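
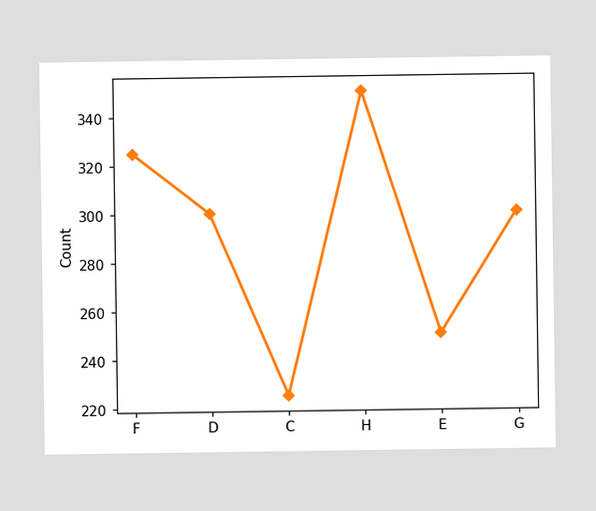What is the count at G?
300

At G, the line is at 300.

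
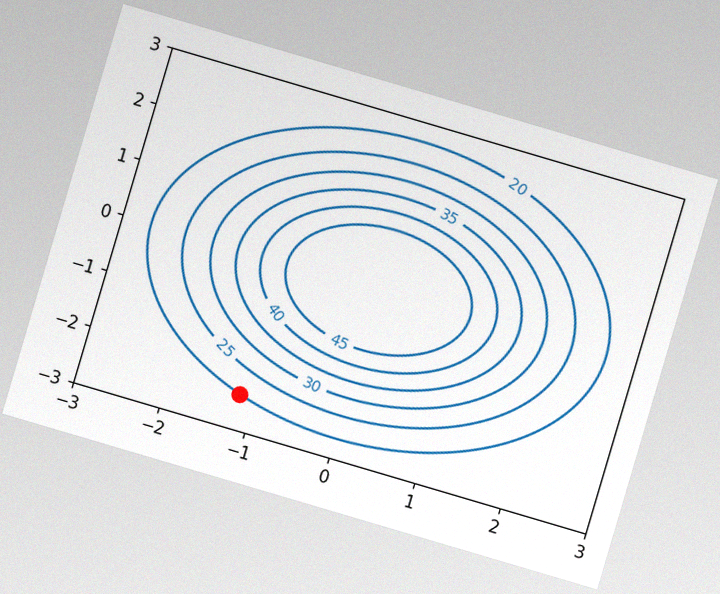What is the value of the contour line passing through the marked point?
20

The chart is tilted about 16° clockwise, with some photo noise. The marked point sits on the contour labelled 20.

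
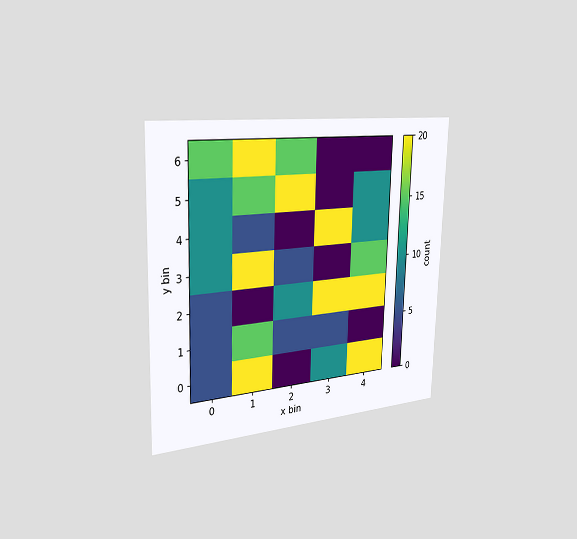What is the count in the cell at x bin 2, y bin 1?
The chart is viewed slightly from the left. Matching the cell (2, 1) against the colorbar gives 5.

5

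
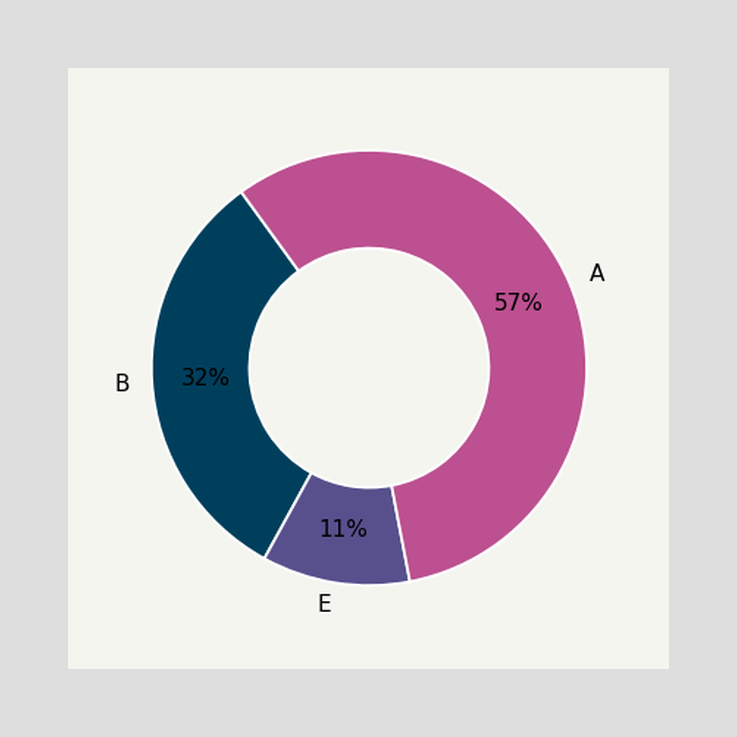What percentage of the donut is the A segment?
The A segment takes up 57% of the ring.

57%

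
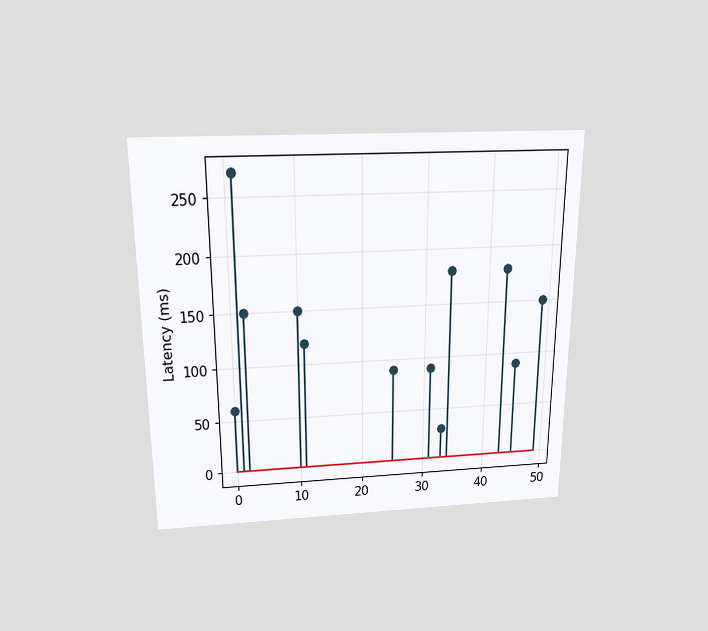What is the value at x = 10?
150ms

The chart is viewed slightly from above. The stem at x=10 reaches 150ms.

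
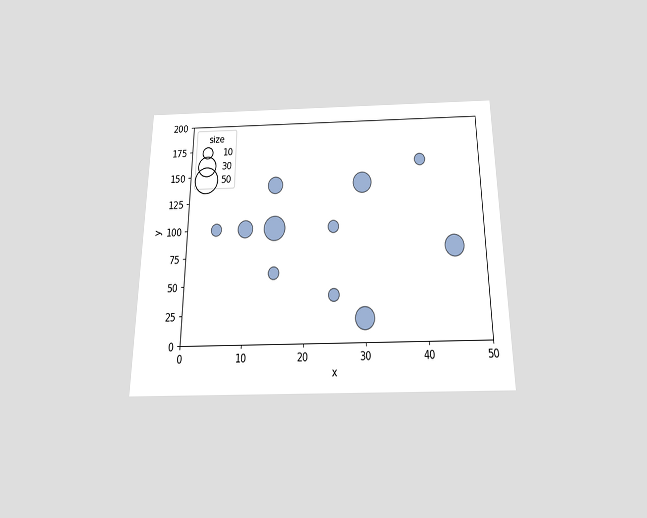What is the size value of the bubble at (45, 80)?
30

The chart is viewed slightly from below. Matching the bubble at (45, 80) against the size legend gives 30.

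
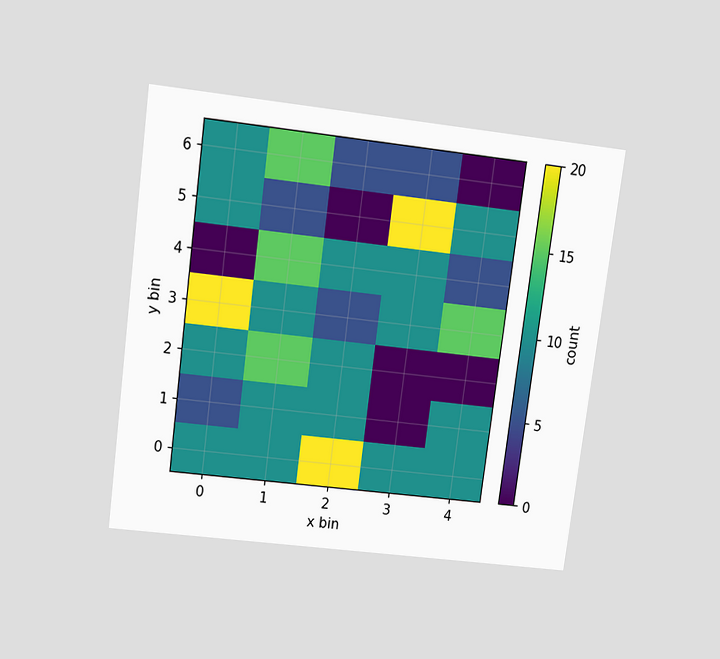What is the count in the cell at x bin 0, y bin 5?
The chart is tilted about 7° clockwise and viewed slightly from above. Matching the cell (0, 5) against the colorbar gives 10.

10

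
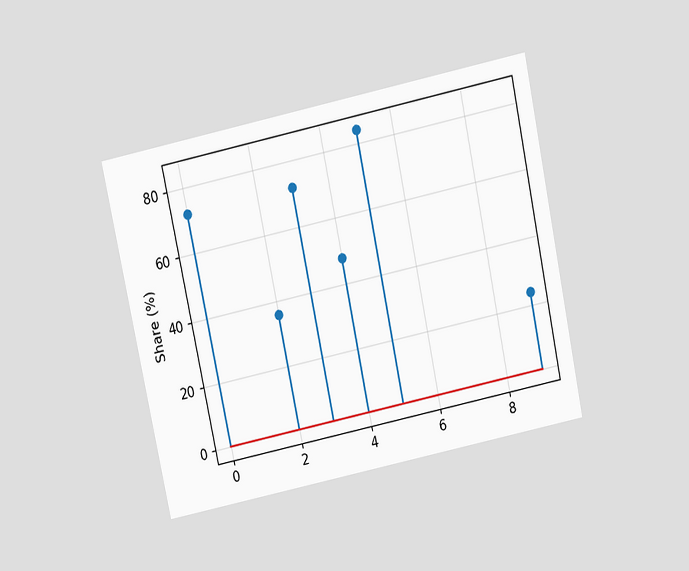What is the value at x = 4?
The chart is tilted about 12° counter-clockwise and viewed slightly from above. The stem at x=4 reaches 48%.

48%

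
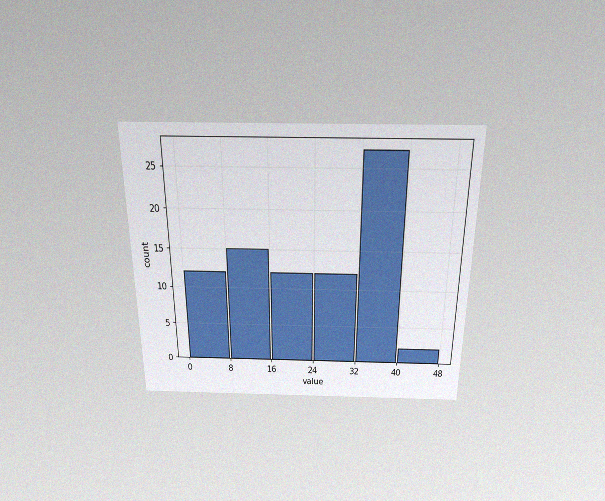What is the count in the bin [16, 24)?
The chart is viewed slightly from above, with some photo noise. The [16, 24) bin has height 12.

12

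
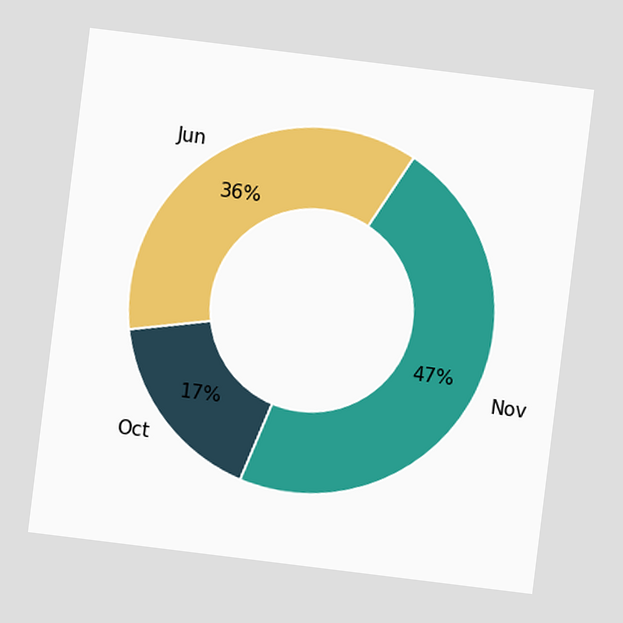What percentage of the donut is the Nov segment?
47%

The chart is tilted about 7° clockwise. The Nov segment takes up 47% of the ring.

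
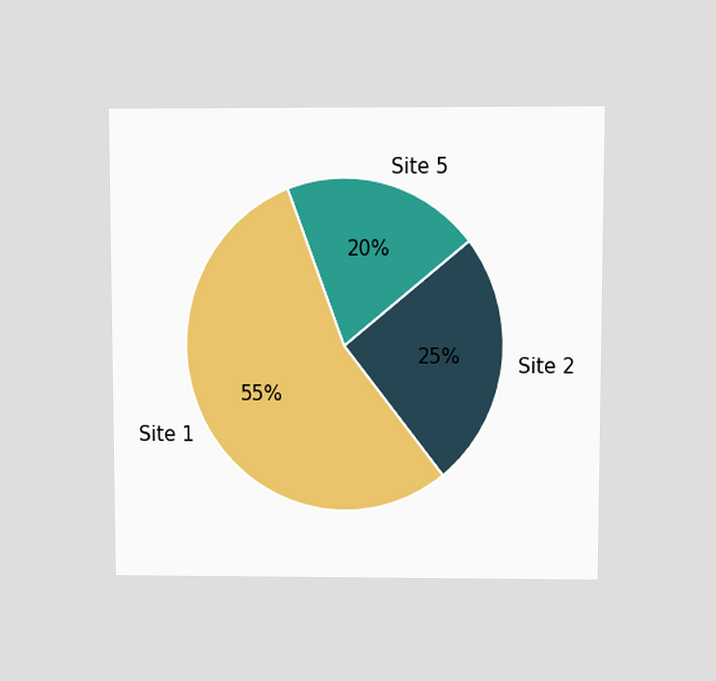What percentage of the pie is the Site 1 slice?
55%

The chart is viewed at a slight angle. The Site 1 slice takes up 55% of the pie.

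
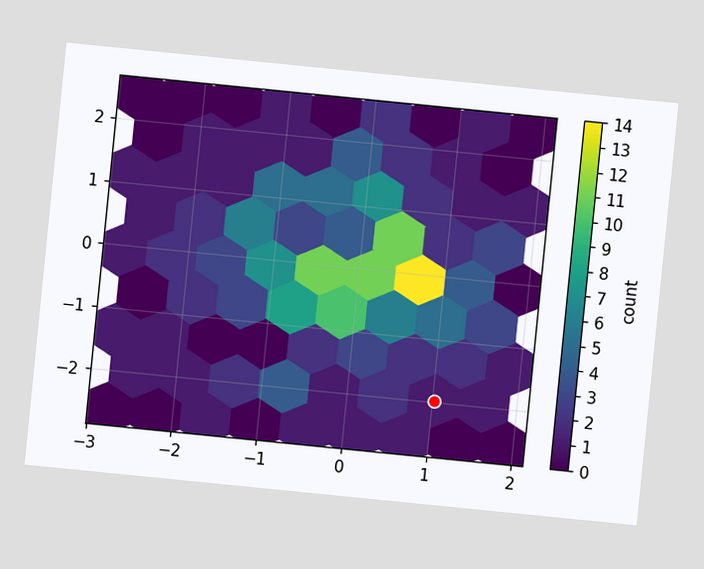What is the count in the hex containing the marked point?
The chart is tilted about 6° clockwise. The marked hex reads 1 on the colorbar.

1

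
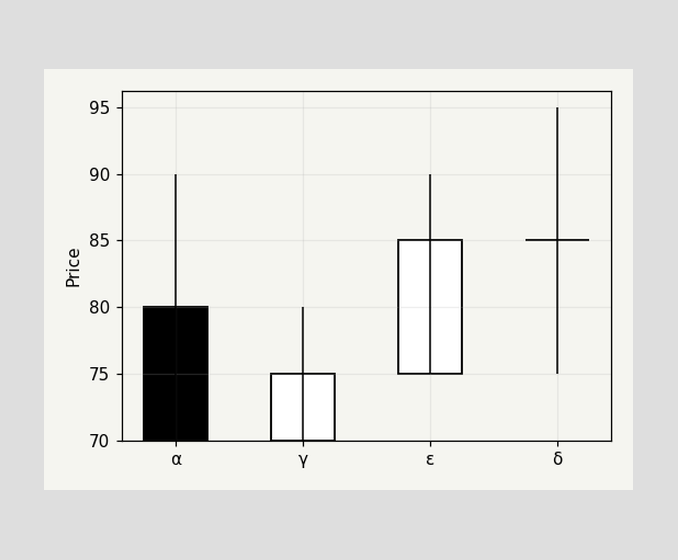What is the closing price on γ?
75

The γ candle closes at 75.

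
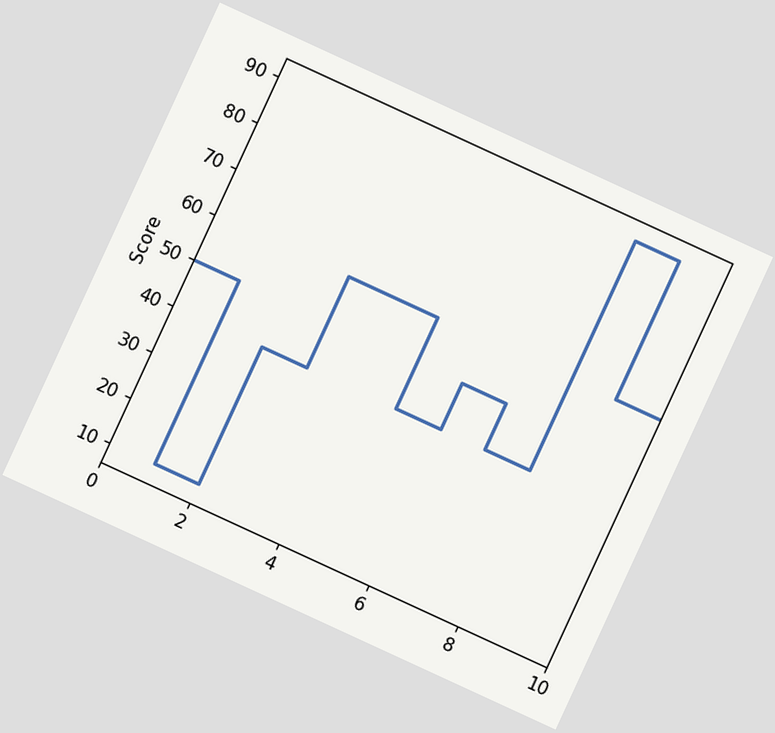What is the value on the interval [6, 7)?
The chart is tilted about 25° clockwise. On [6, 7) the step sits at 50.

50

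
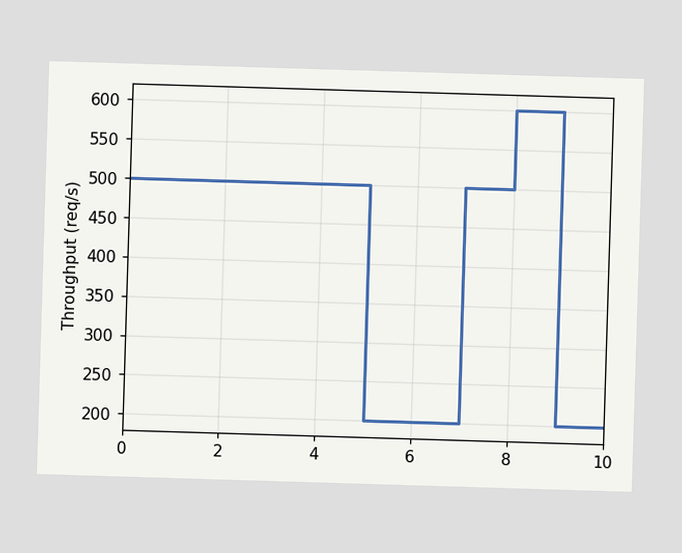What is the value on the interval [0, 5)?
On [0, 5) the step sits at 500req/s.

500req/s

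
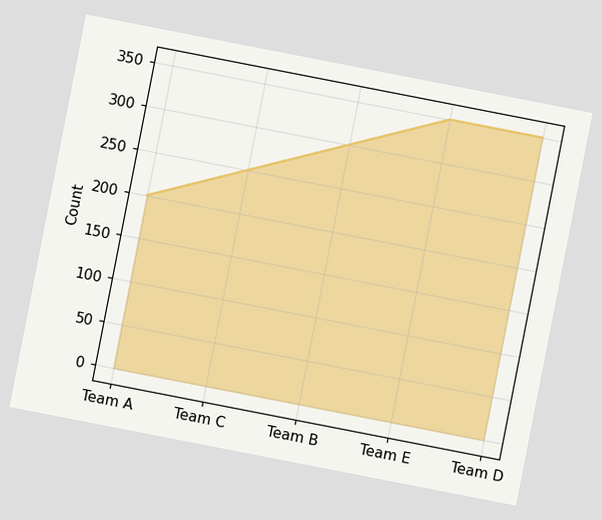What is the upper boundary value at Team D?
The chart is tilted about 11° clockwise. At Team D the upper boundary is at 350.

350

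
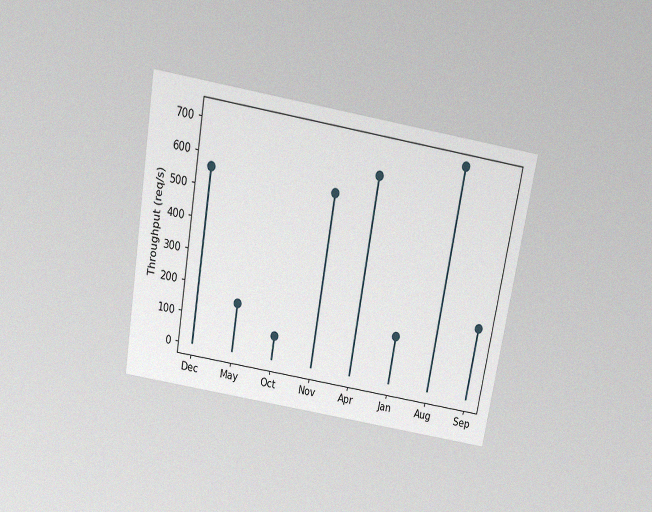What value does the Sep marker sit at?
The chart is tilted about 10° clockwise and viewed slightly from above, with some photo noise. The Sep marker sits at 240req/s.

240req/s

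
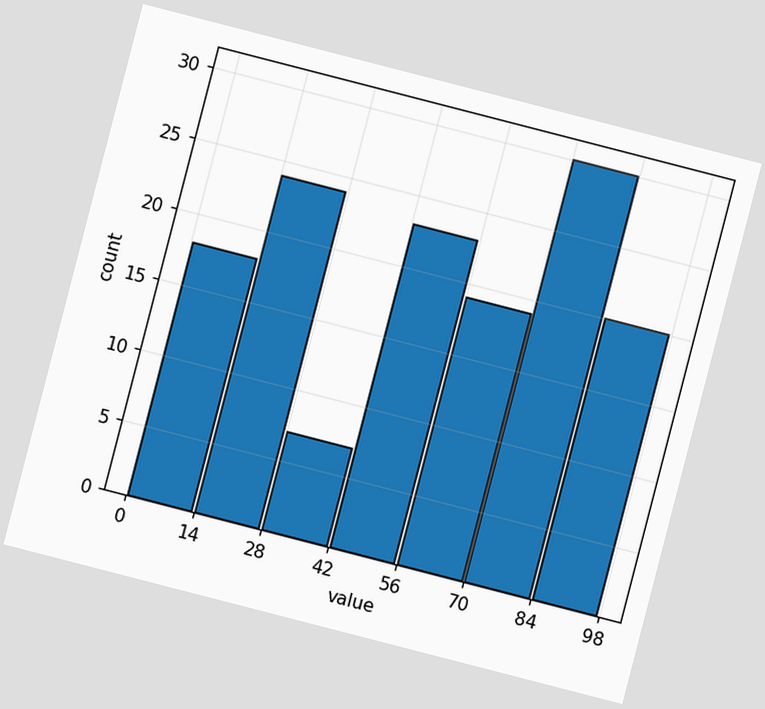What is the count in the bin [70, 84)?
30

The chart is tilted about 14° clockwise. The [70, 84) bin has height 30.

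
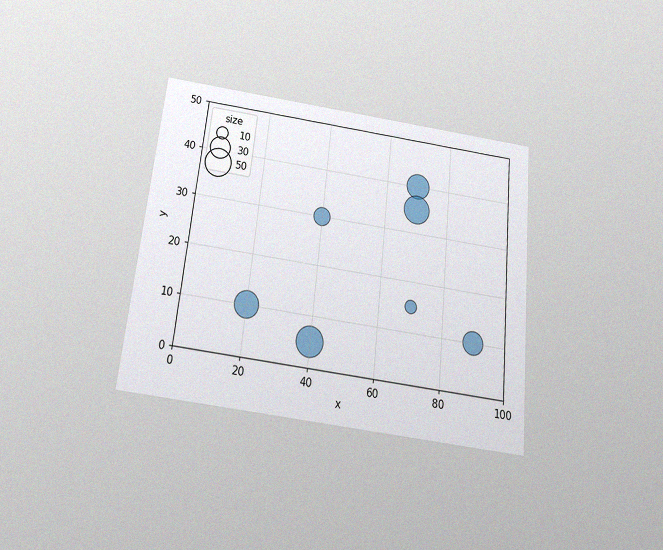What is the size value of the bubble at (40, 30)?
20

The chart is tilted about 6° clockwise and viewed slightly from below, with some photo noise. Matching the bubble at (40, 30) against the size legend gives 20.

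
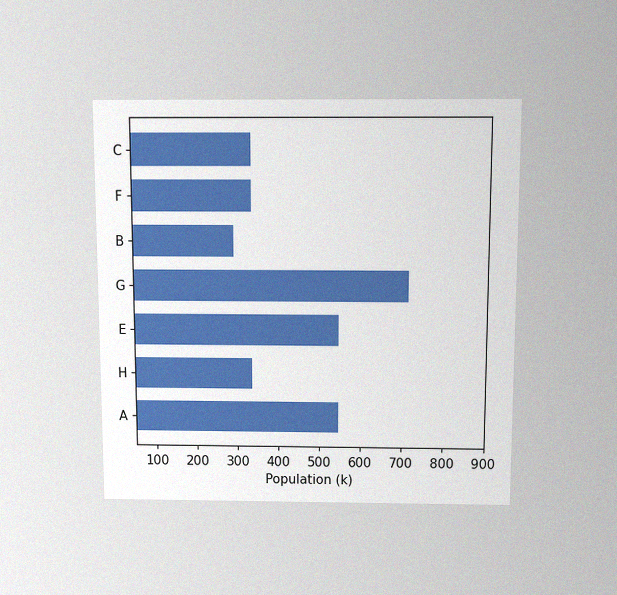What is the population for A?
The chart is viewed slightly from above, with some photo noise. Reading along the chart's x-axis, the A bar reaches 546k.

546k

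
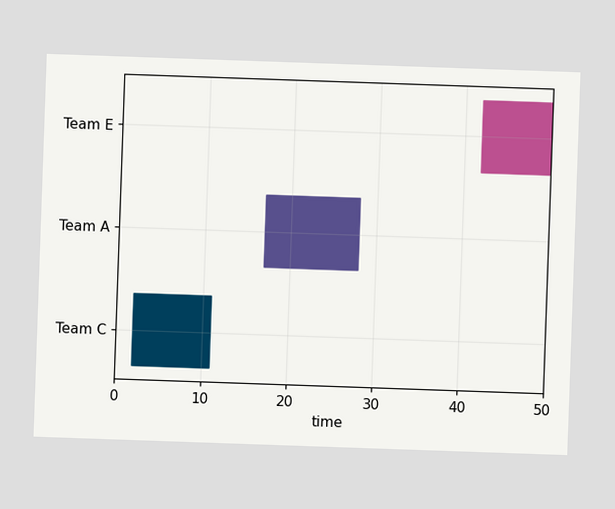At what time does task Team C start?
The Team C bar begins at t=2.

2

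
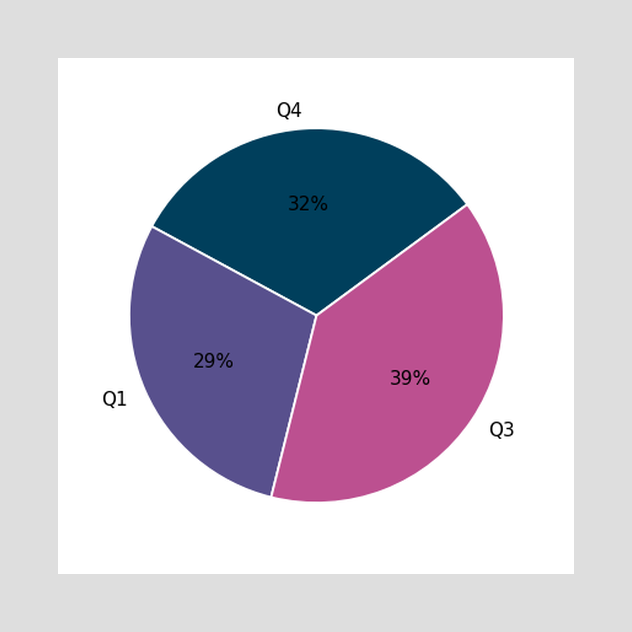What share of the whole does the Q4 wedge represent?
32%

The Q4 slice takes up 32% of the pie.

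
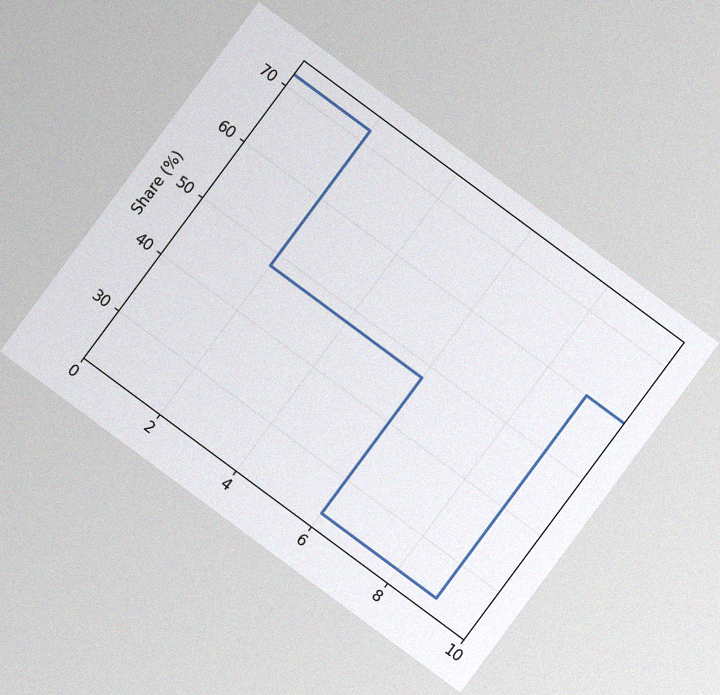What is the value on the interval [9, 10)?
60%

The chart is tilted about 37° clockwise, with some photo noise. On [9, 10) the step sits at 60%.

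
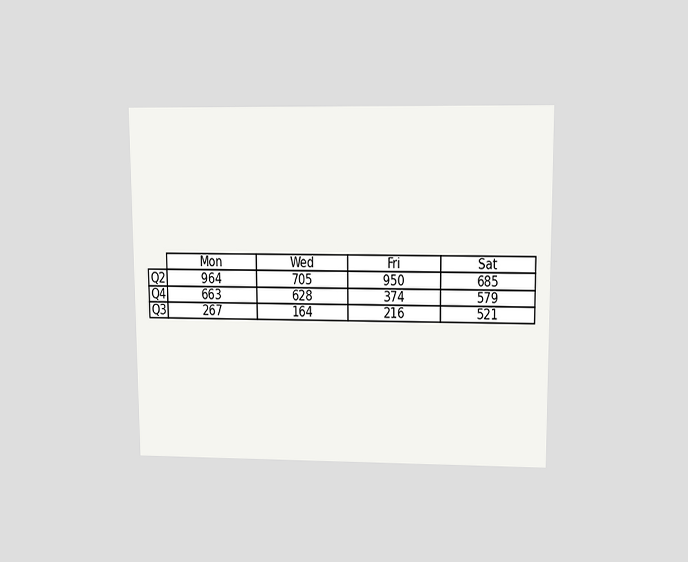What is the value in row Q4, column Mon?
The chart is viewed slightly from above. The (Q4, Mon) cell reads 663.

663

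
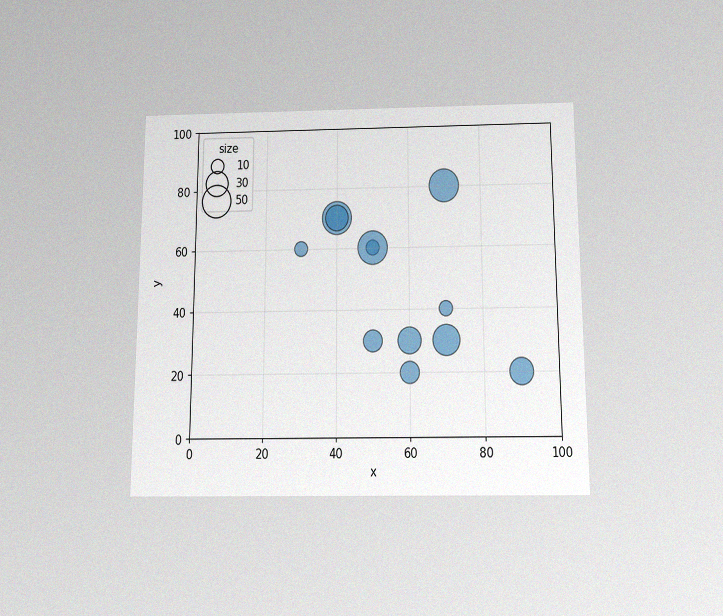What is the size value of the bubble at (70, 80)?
The chart is viewed slightly from below, with some photo noise. Matching the bubble at (70, 80) against the size legend gives 50.

50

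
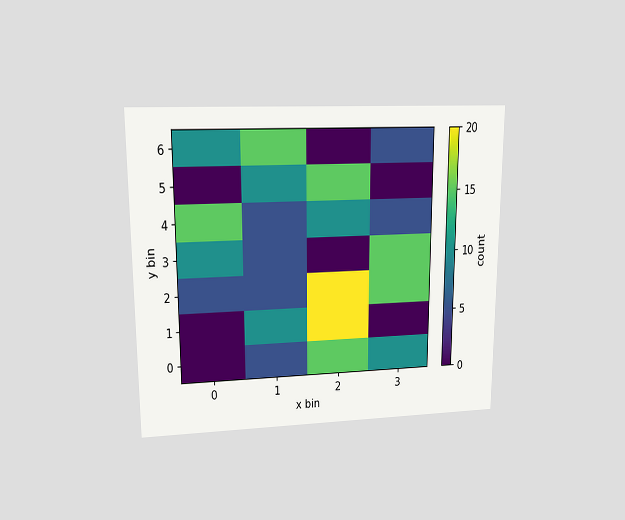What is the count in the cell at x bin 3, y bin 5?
The chart is viewed at a slight angle. Matching the cell (3, 5) against the colorbar gives 0.

0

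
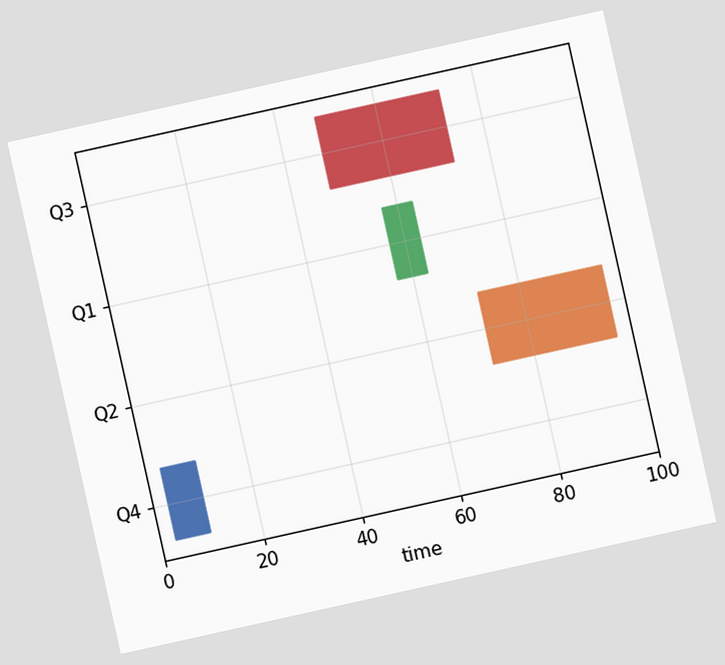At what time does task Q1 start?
57

The chart is tilted about 13° counter-clockwise. The Q1 bar begins at t=57.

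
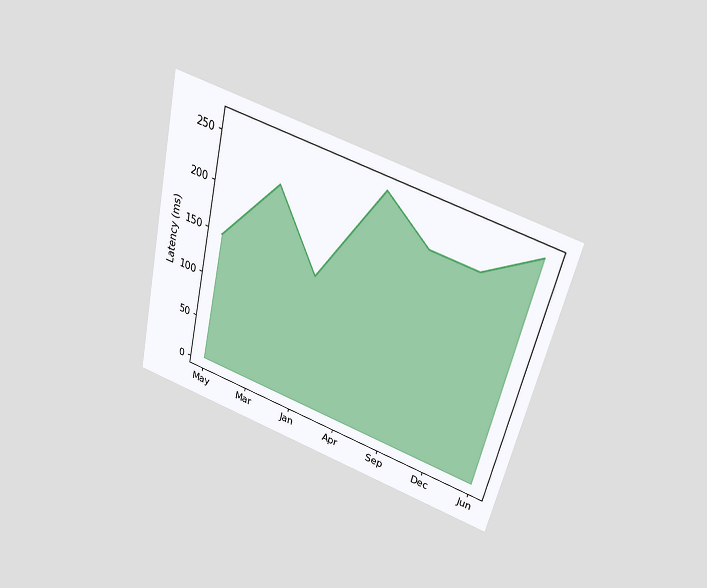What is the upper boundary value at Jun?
The chart is tilted about 13° clockwise and viewed slightly from above. At Jun the upper boundary is at 259ms.

259ms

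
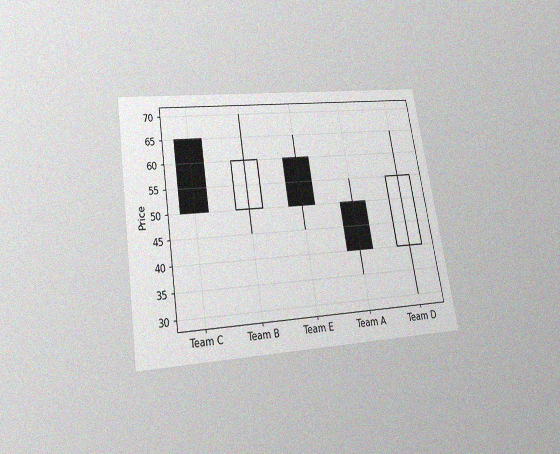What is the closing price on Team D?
The chart is tilted about 9° counter-clockwise and viewed slightly from below, with some photo noise. The Team D candle closes at 55.

55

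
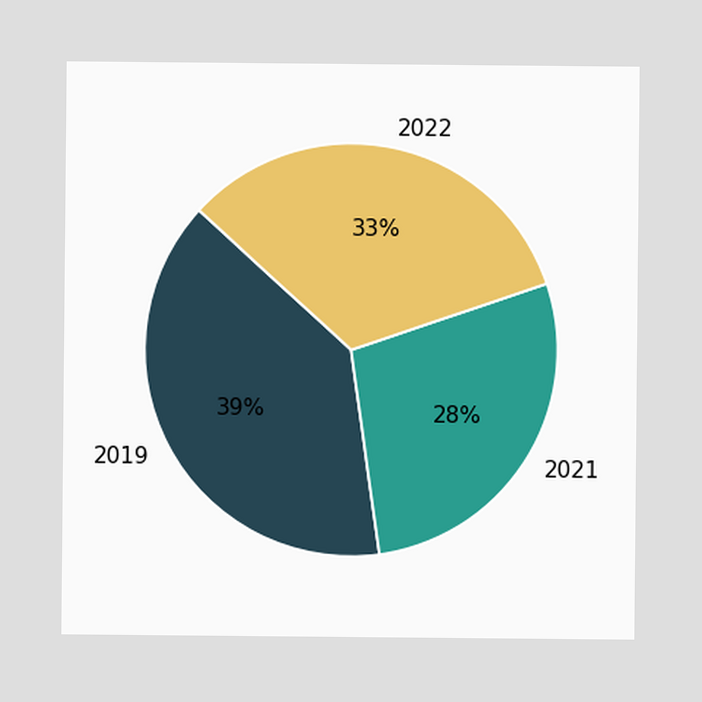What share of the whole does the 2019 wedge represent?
The 2019 slice takes up 39% of the pie.

39%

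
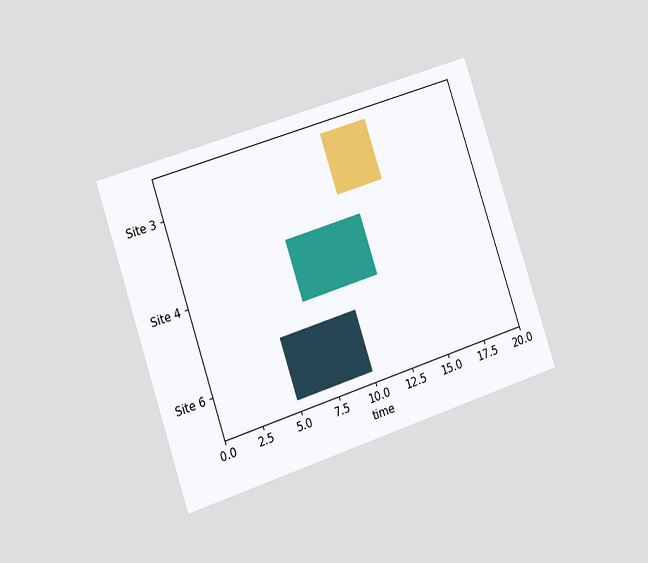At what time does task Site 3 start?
The chart is tilted about 19° counter-clockwise and viewed slightly from the left. The Site 3 bar begins at t=11.

11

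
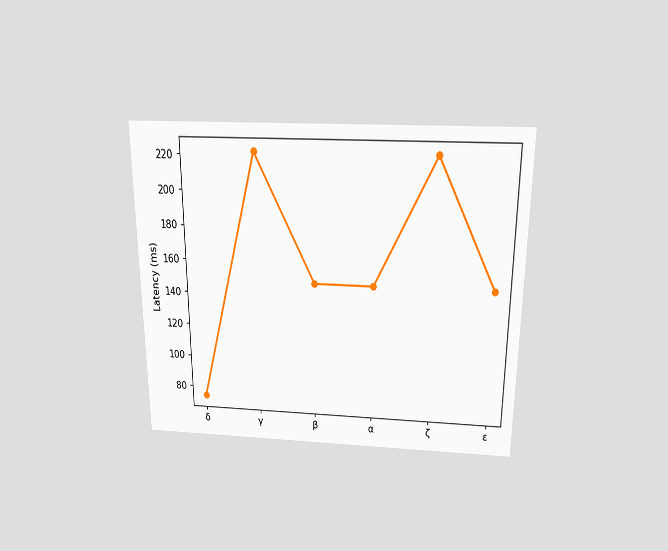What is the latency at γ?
222ms

The chart is viewed slightly from above. At γ, the line is at 222ms.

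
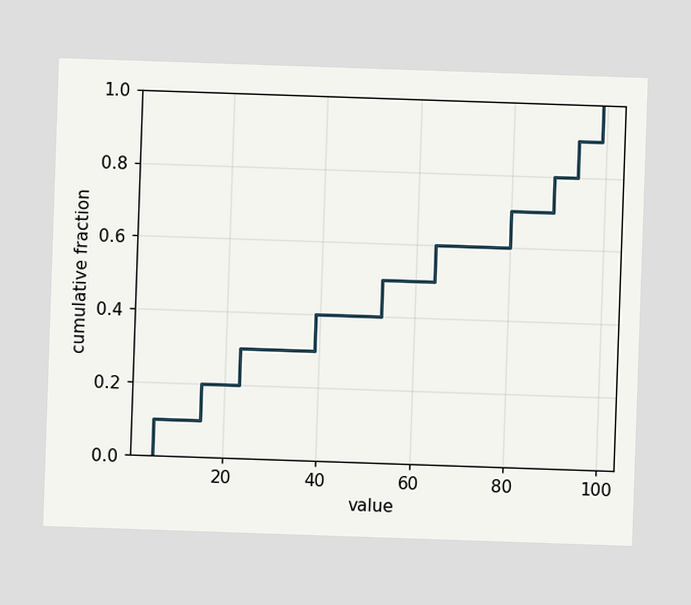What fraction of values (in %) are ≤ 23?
At x=23 the ECDF step is at 30%.

30%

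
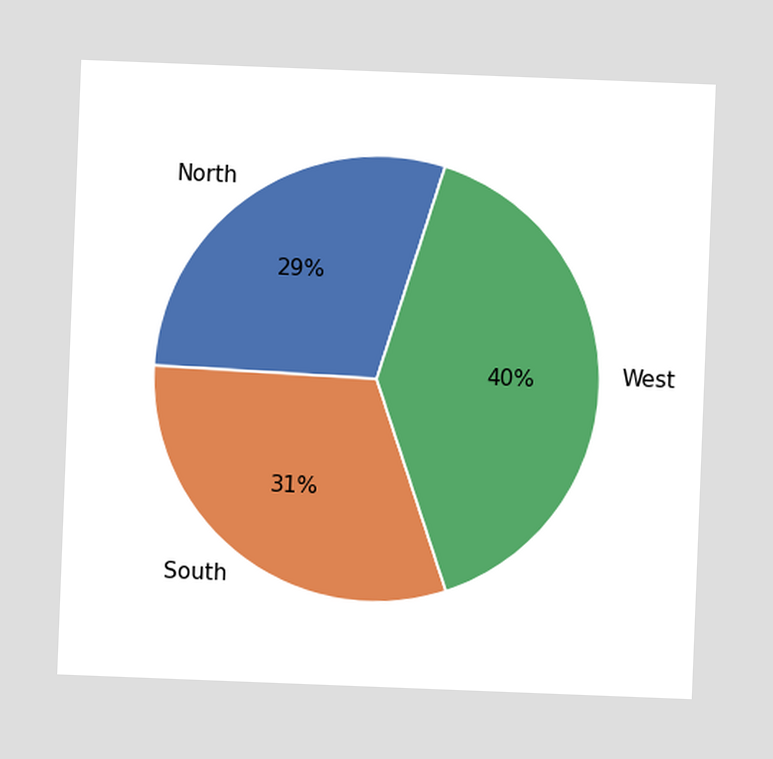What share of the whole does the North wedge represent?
The chart is tilted about 2° clockwise. The North slice takes up 29% of the pie.

29%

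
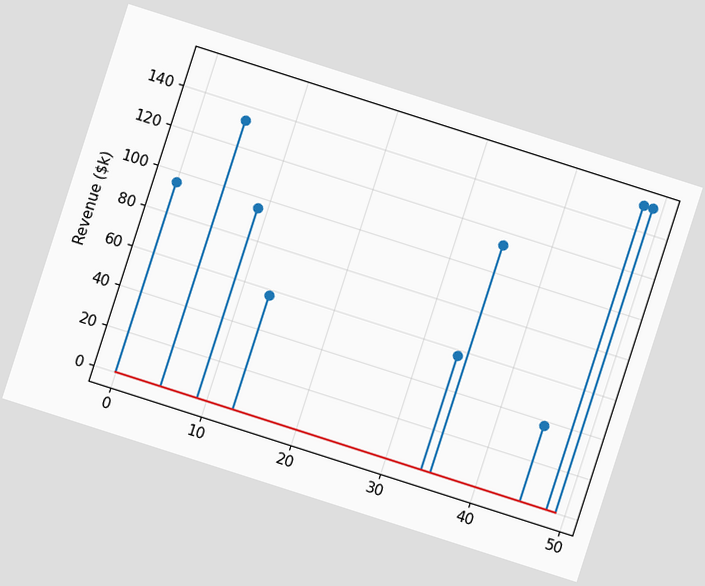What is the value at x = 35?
$114k

The chart is tilted about 18° clockwise. The stem at x=35 reaches $114k.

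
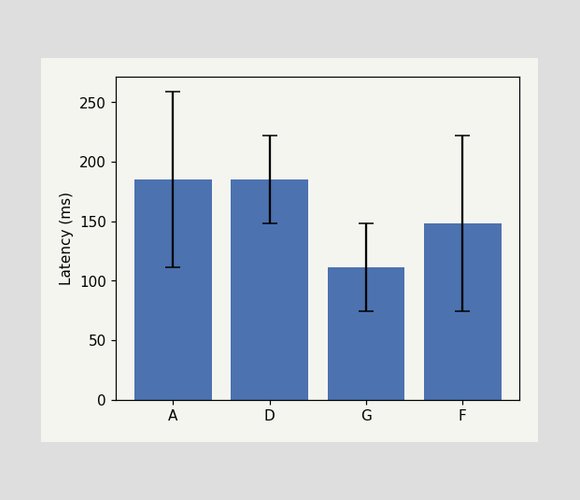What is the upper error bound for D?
222ms

The D bar's upper whisker reaches 222ms.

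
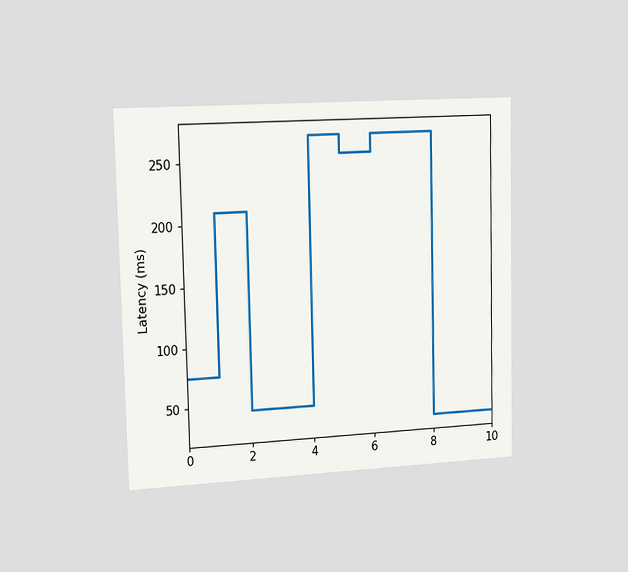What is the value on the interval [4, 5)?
The chart is viewed slightly from the left. On [4, 5) the step sits at 270ms.

270ms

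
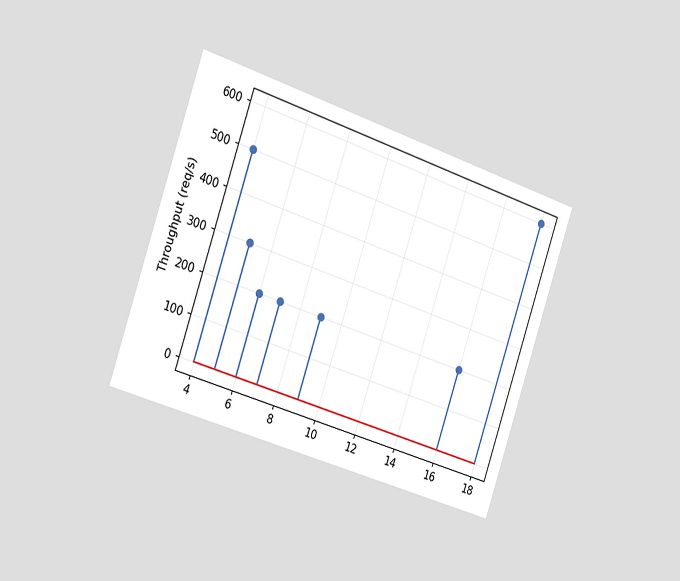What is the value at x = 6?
200req/s

The chart is tilted about 19° clockwise and viewed slightly from the left. The stem at x=6 reaches 200req/s.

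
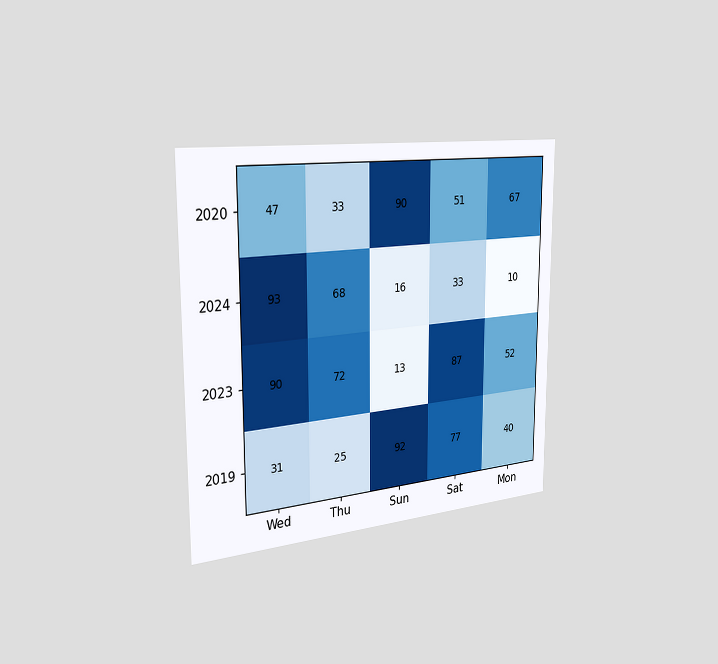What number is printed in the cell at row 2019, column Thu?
The chart is viewed slightly from the left. The (2019, Thu) cell reads 25.

25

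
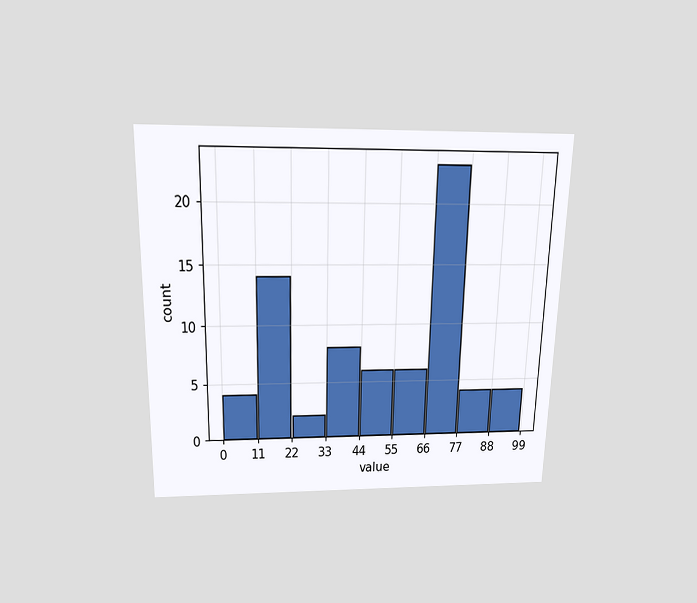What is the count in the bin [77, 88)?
The chart is viewed slightly from above. The [77, 88) bin has height 4.

4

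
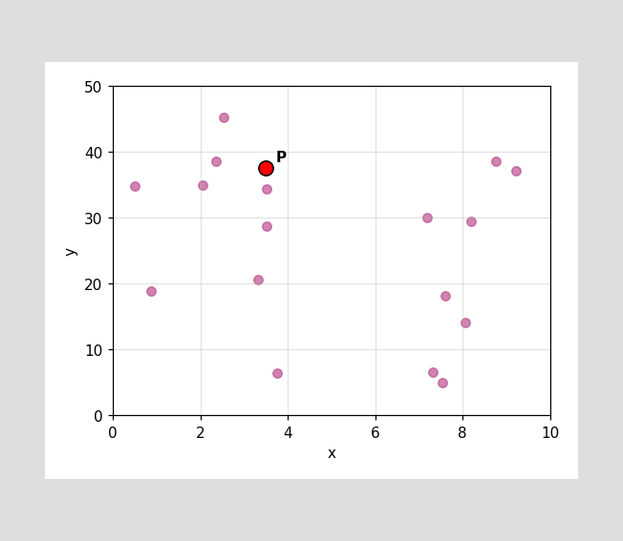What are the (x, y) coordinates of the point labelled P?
Following the gridlines from P to each axis, P sits at (3.5, 37.5).

(3.5, 37.5)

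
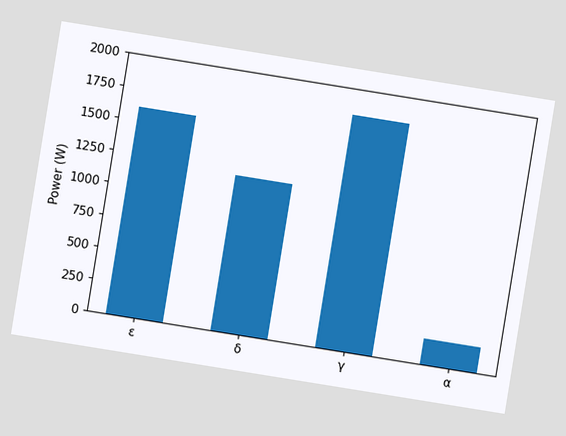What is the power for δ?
1200W

The chart is tilted about 9° clockwise. Reading along the chart's y-axis, the δ bar reaches 1200W.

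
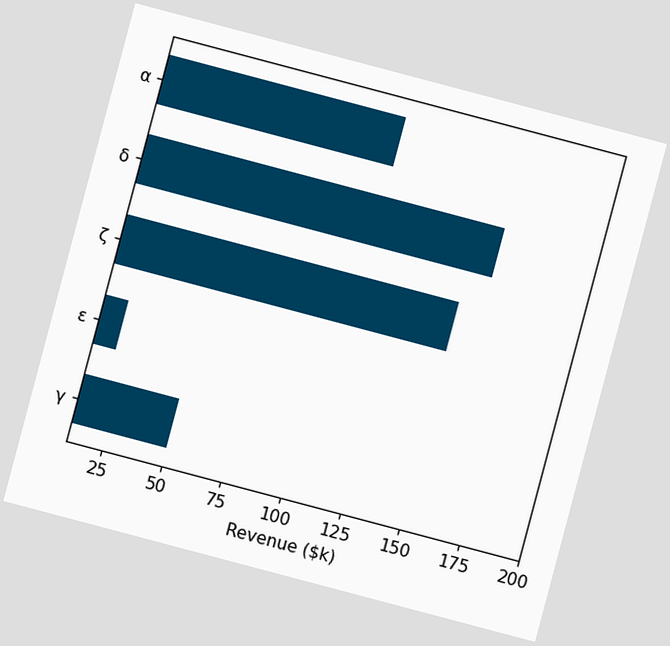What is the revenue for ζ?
The chart is tilted about 15° clockwise. Reading along the chart's x-axis, the ζ bar reaches $150k.

$150k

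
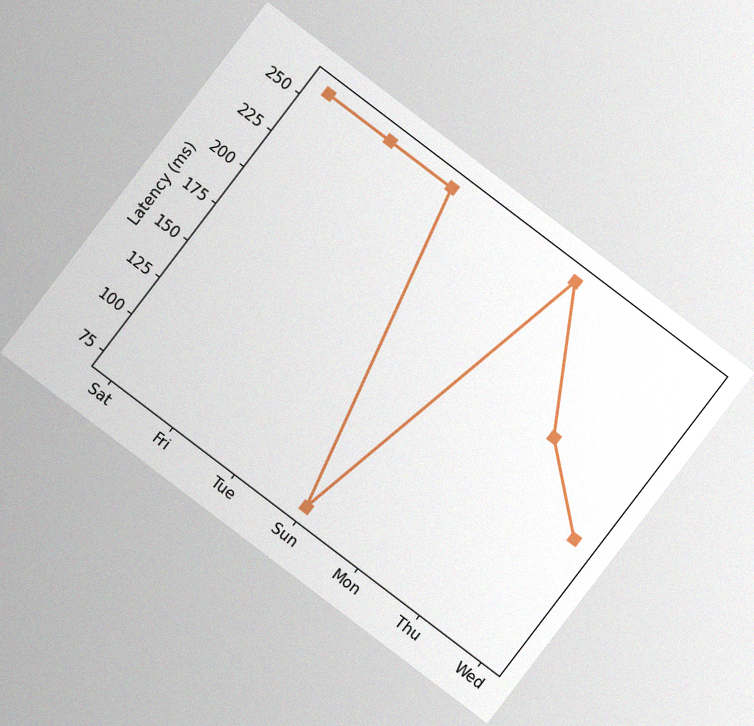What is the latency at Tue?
259ms

The chart is tilted about 37° clockwise, with some photo noise. At Tue, the line is at 259ms.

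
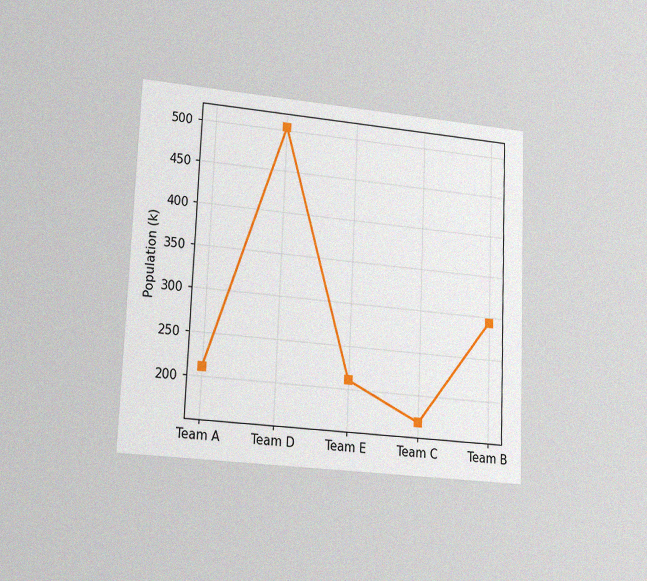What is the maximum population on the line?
504k

The chart is tilted about 2° clockwise and viewed at a slight angle, with some photo noise. The highest point is at Team D, and reading across to the y-axis gives 504k.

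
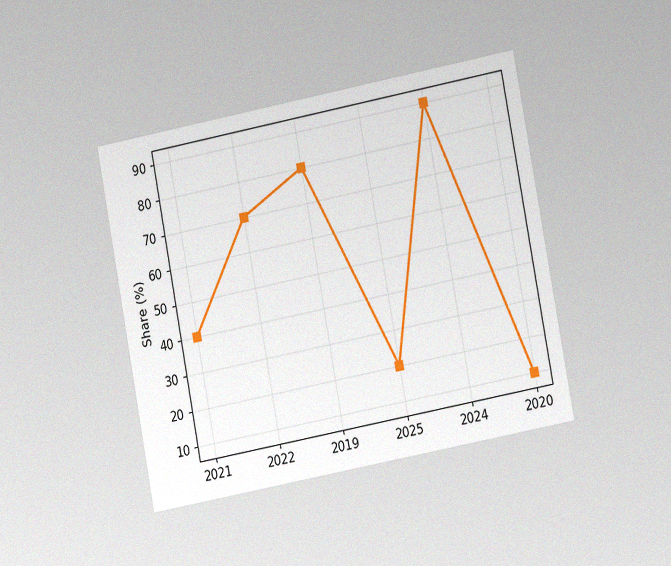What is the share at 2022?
70%

The chart is tilted about 11° counter-clockwise and viewed at a slight angle, with some photo noise. At 2022, the line is at 70%.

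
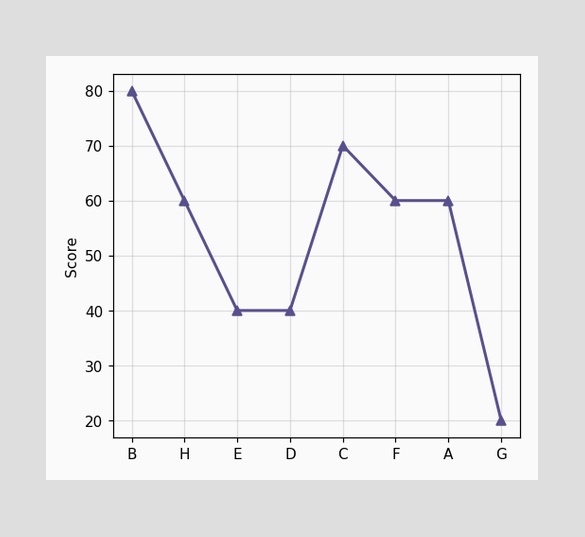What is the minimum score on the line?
20

The lowest point is at G, and reading across to the y-axis gives 20.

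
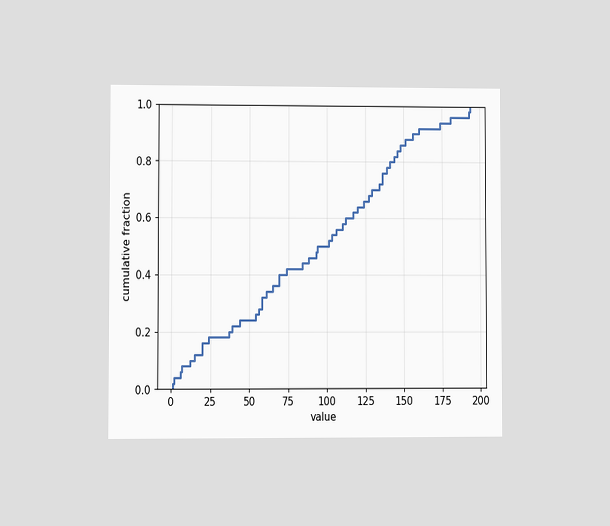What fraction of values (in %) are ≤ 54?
26%

The chart is viewed at a slight angle. At x=54 the ECDF step is at 26%.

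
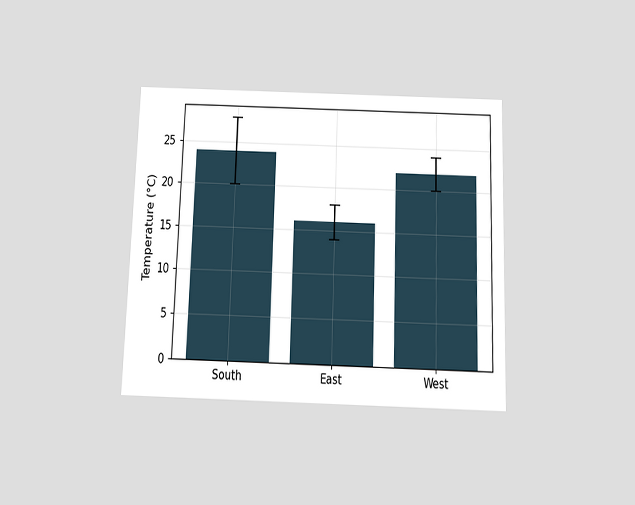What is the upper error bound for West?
The chart is viewed slightly from below. The West bar's upper whisker reaches 24°C.

24°C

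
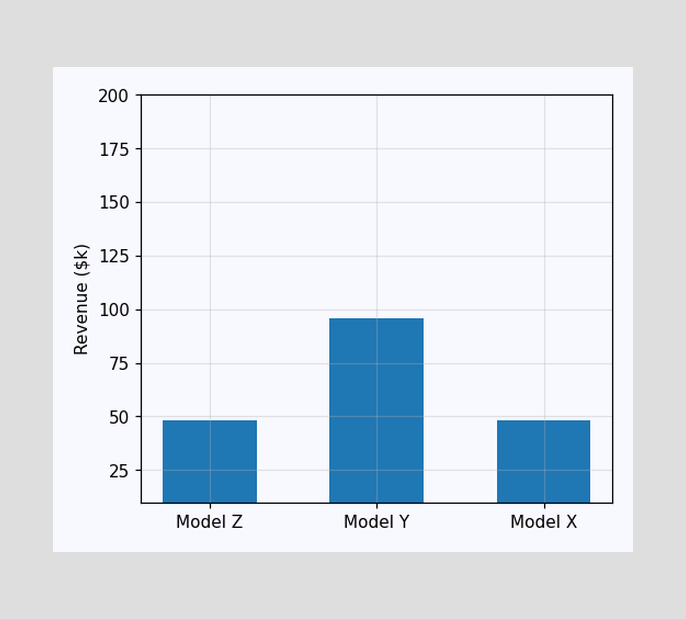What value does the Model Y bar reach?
$96k

Reading along the chart's y-axis, the Model Y bar reaches $96k.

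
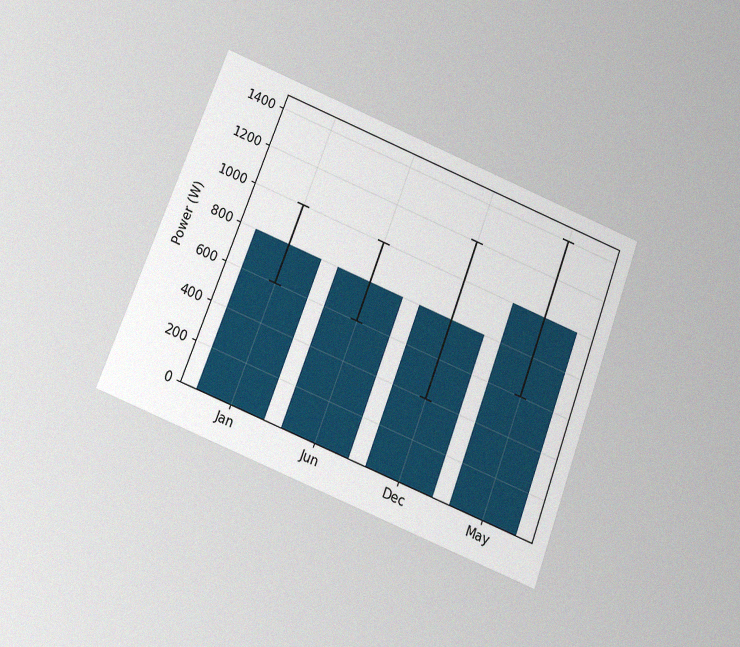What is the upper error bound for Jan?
1000W

The chart is tilted about 21° clockwise and viewed slightly from below, with some photo noise. The Jan bar's upper whisker reaches 1000W.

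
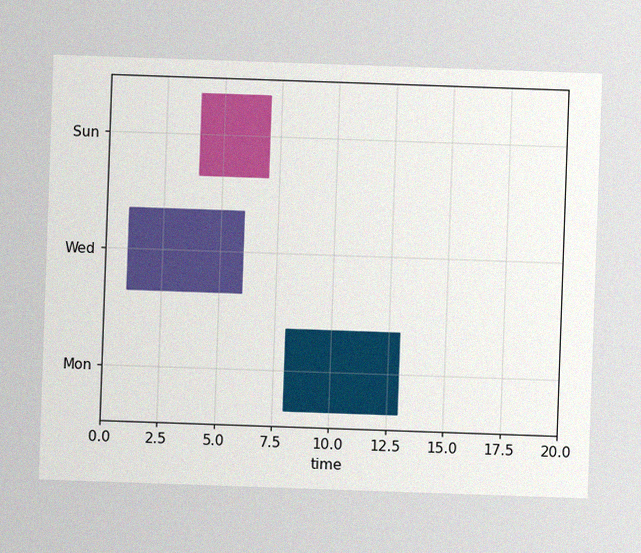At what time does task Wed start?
1

The image has some photo noise and uneven lighting. The Wed bar begins at t=1.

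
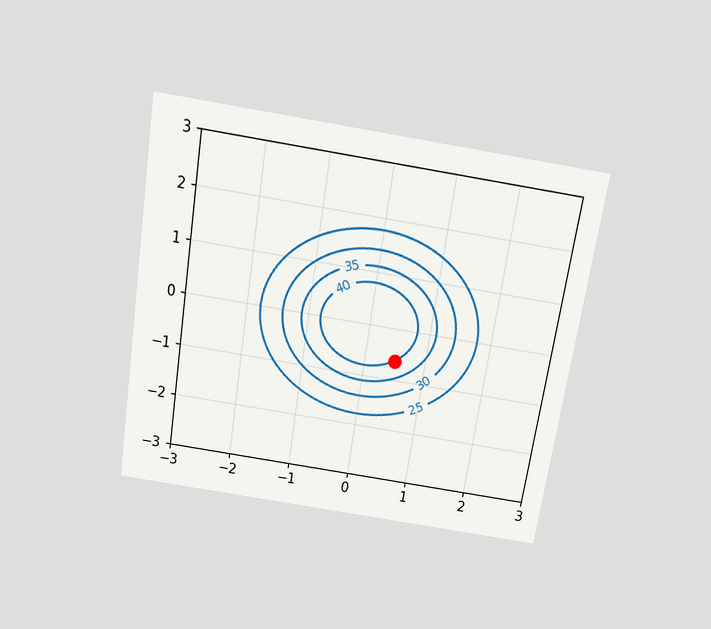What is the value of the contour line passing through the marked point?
40

The chart is tilted about 9° clockwise and viewed slightly from above. The marked point sits on the contour labelled 40.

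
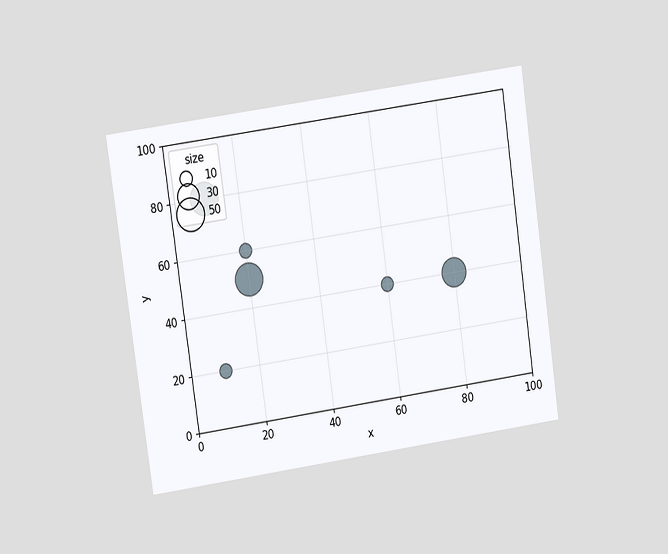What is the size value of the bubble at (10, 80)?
The chart is tilted about 8° counter-clockwise and viewed at a slight angle. Matching the bubble at (10, 80) against the size legend gives 50.

50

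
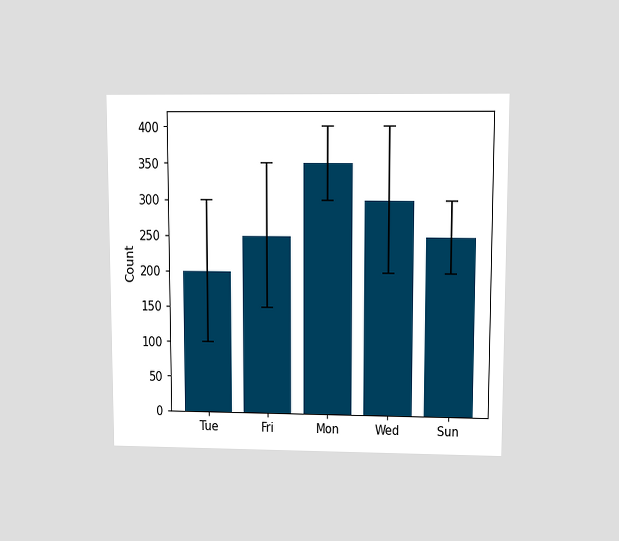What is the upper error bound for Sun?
The chart is viewed at a slight angle. The Sun bar's upper whisker reaches 300.

300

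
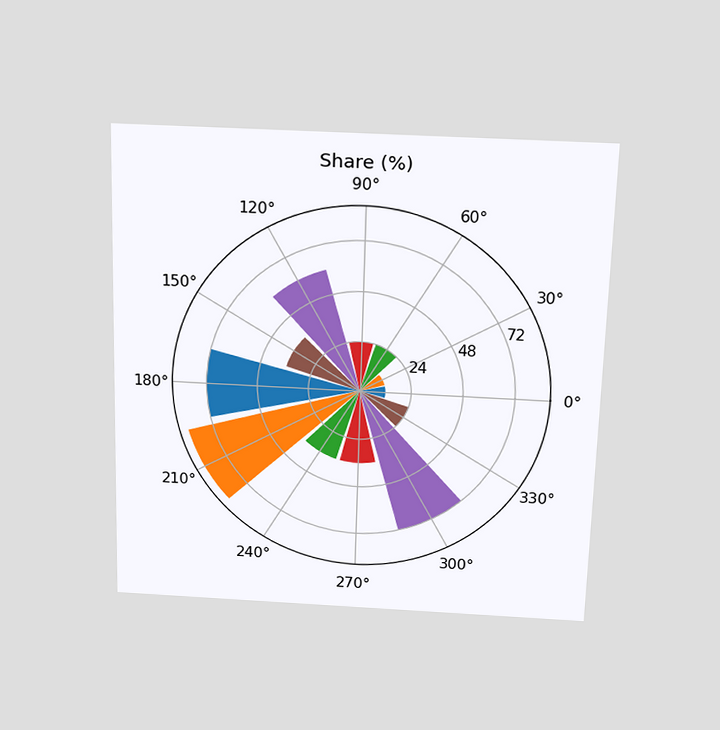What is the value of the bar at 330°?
The chart is viewed slightly from above. The bar at 330° reaches 24% on the radial axis.

24%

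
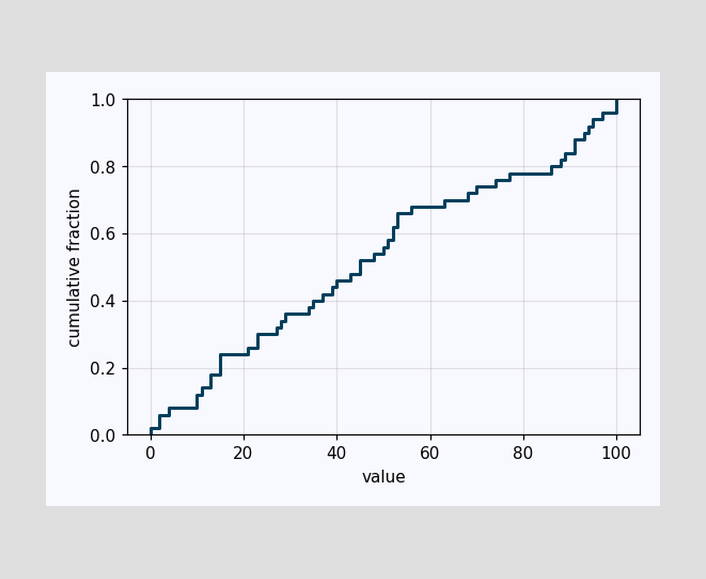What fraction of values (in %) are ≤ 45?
At x=45 the ECDF step is at 52%.

52%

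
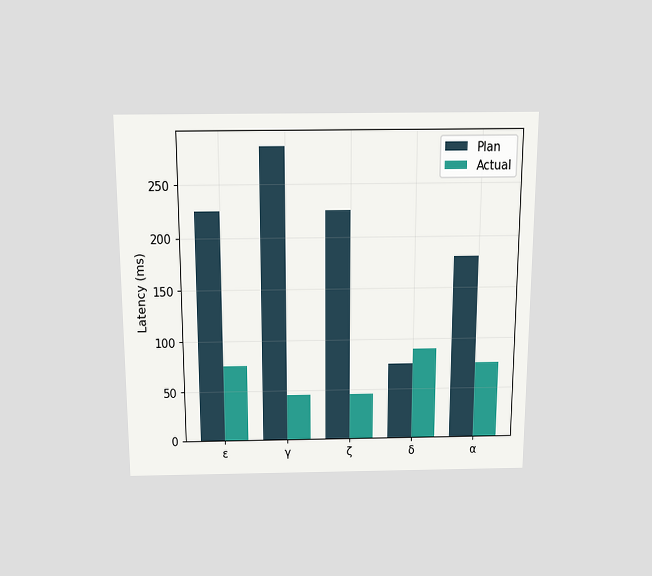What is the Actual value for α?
The chart is viewed slightly from above. The Actual bar at α reaches 75ms on the y-axis.

75ms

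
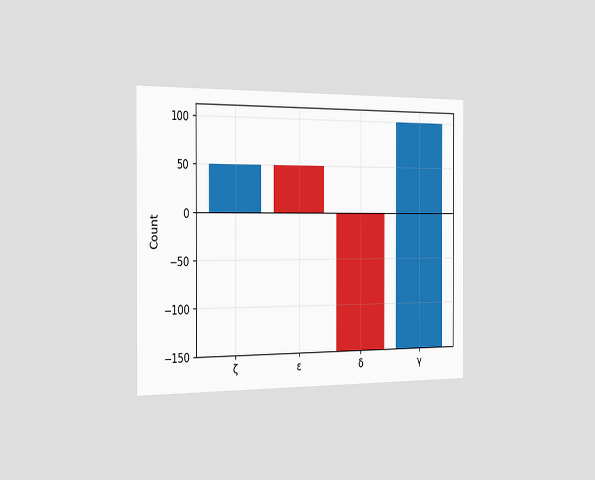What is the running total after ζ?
50

The chart is viewed slightly from the left. After ζ the running total reaches 50.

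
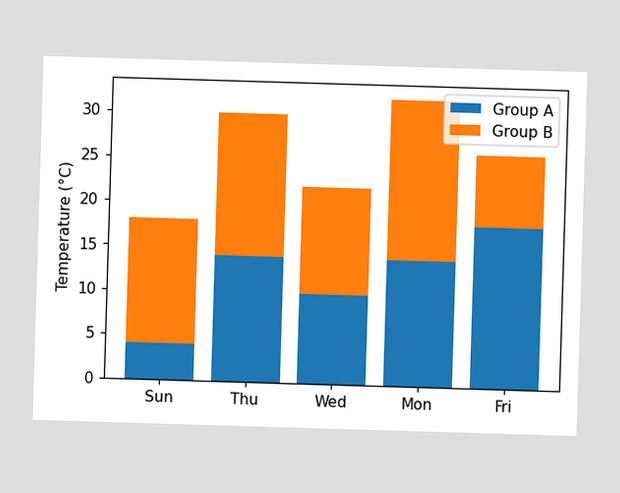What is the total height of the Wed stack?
22°C

The Wed stack's top reaches 22°C on the y-axis.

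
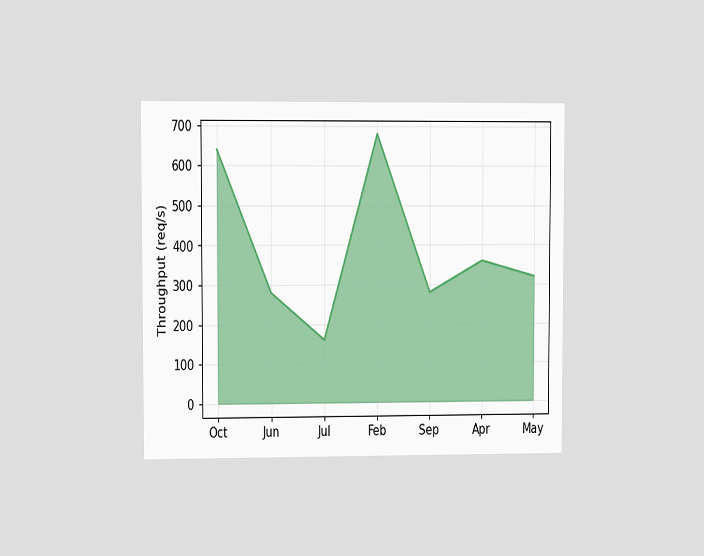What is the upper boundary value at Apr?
The chart is viewed at a slight angle. At Apr the upper boundary is at 360req/s.

360req/s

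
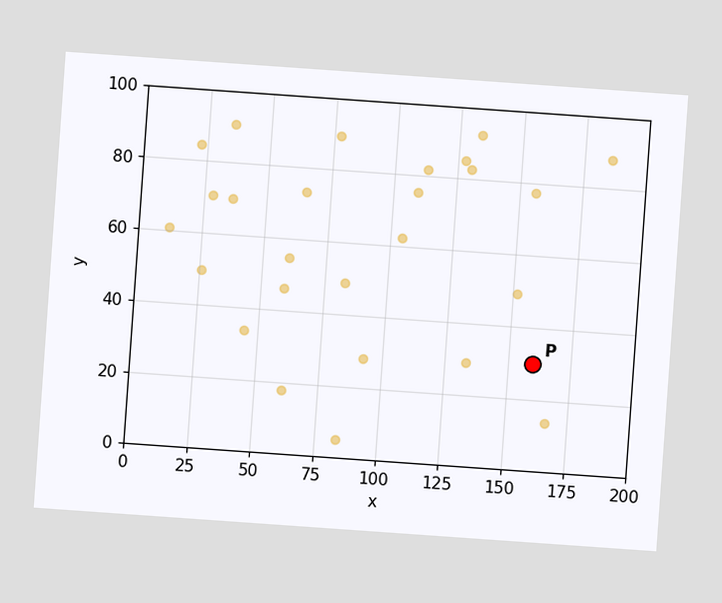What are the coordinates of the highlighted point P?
The chart is tilted about 4° clockwise. Following the gridlines from P to each axis, P sits at (160, 30).

(160, 30)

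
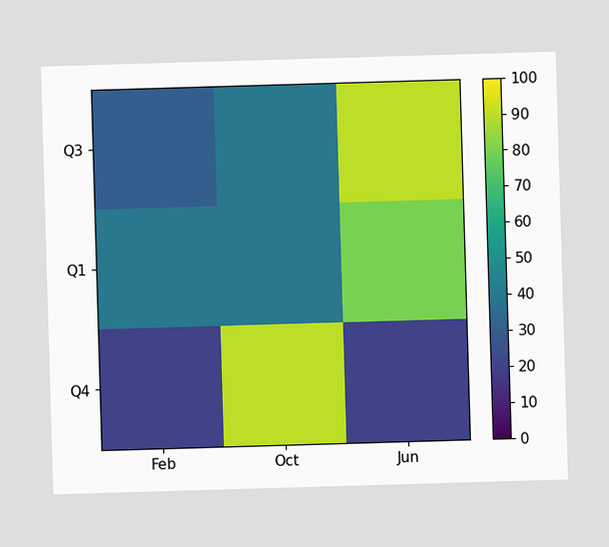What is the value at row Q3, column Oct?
40

Matching cell (Q3, Oct) against the colorbar gives 40.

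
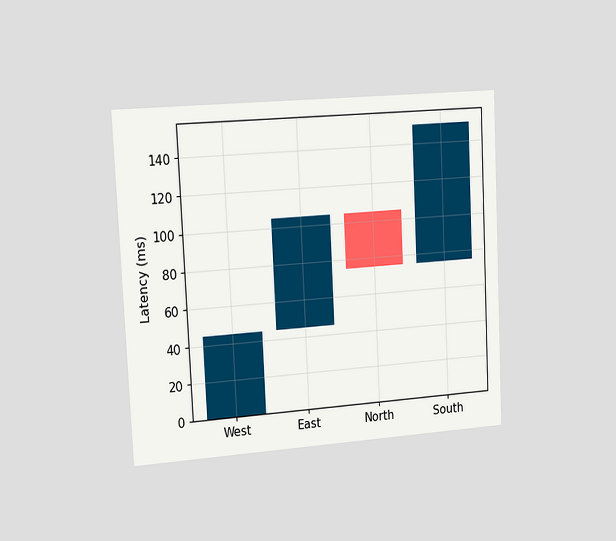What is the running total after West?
45ms

The chart is tilted about 3° counter-clockwise and viewed slightly from the left. After West the running total reaches 45ms.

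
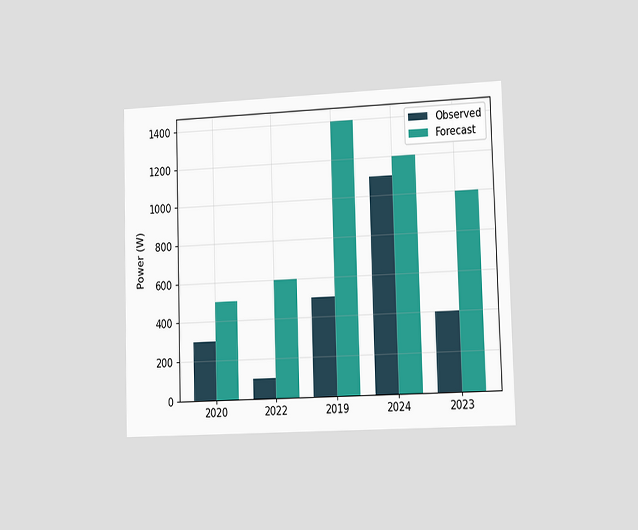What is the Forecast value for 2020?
500W

The chart is viewed slightly from the right. The Forecast bar at 2020 reaches 500W on the y-axis.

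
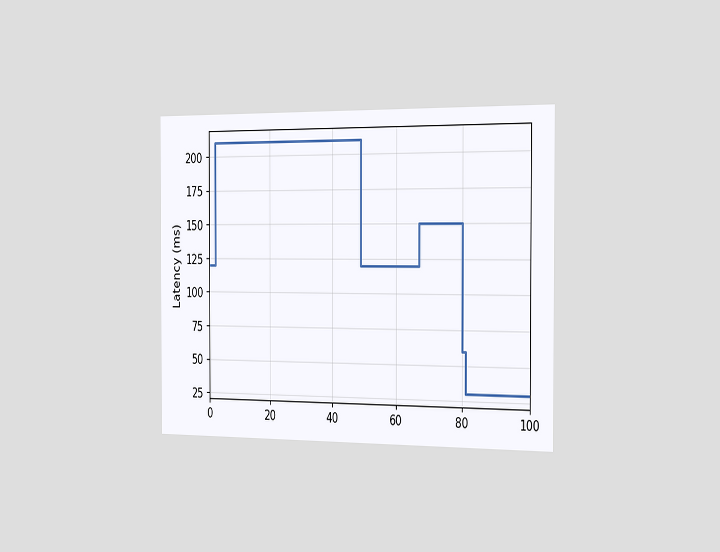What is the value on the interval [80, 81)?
60ms

The chart is viewed slightly from the right. On [80, 81) the step sits at 60ms.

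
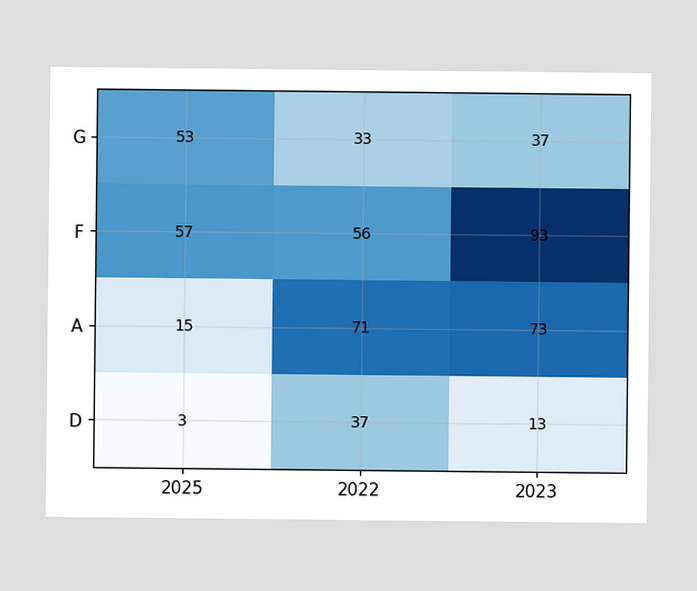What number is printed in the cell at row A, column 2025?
The (A, 2025) cell reads 15.

15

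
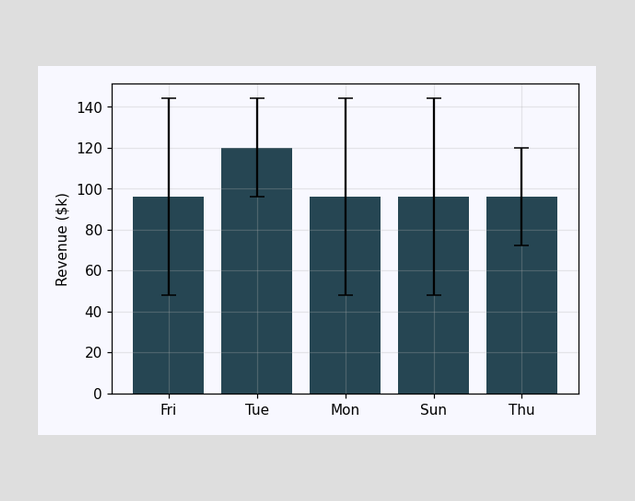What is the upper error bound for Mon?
The Mon bar's upper whisker reaches $144k.

$144k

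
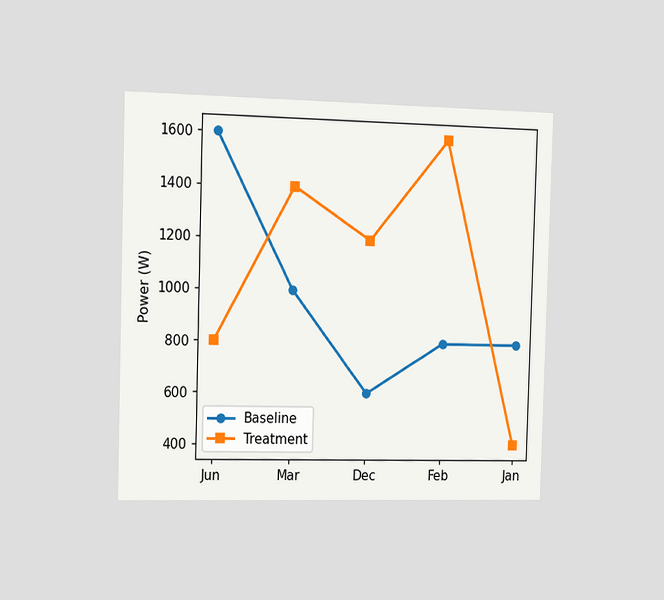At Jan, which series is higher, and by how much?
The chart is viewed slightly from the left. At Jan, Baseline sits above the other line by 400W.

Baseline, by 400W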